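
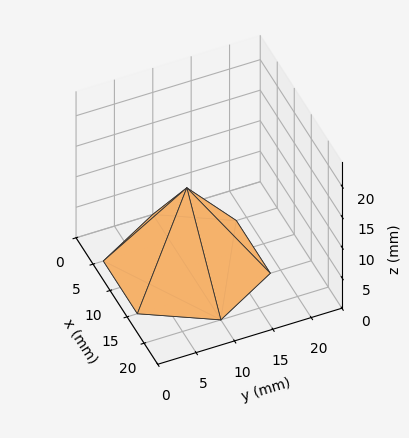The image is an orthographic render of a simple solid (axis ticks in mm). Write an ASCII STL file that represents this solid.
Reading the render: the shape is a regular 6-sided pyramid, base circumscribed radius ≈ 10 mm, apex at z ≈ 13 mm (dimensions read to the nearest mm from the axis ticks). For the STL, each face is triangulated and given an outward normal.

solid part
  facet normal 0.0000 0.0000 -1.0000
    outer loop
      vertex 5.00 18.66 0.00
      vertex 15.00 18.66 0.00
      vertex 20.00 10.00 0.00
    endloop
  endfacet
  facet normal 0.0000 0.0000 -1.0000
    outer loop
      vertex 0.00 10.00 0.00
      vertex 5.00 18.66 0.00
      vertex 20.00 10.00 0.00
    endloop
  endfacet
  facet normal 0.0000 0.0000 -1.0000
    outer loop
      vertex 5.00 1.34 0.00
      vertex 0.00 10.00 0.00
      vertex 20.00 10.00 0.00
    endloop
  endfacet
  facet normal 0.0000 0.0000 -1.0000
    outer loop
      vertex 15.00 1.34 0.00
      vertex 5.00 1.34 0.00
      vertex 20.00 10.00 0.00
    endloop
  endfacet
  facet normal 0.7207 0.4161 0.5544
    outer loop
      vertex 20.00 10.00 0.00
      vertex 15.00 18.66 0.00
      vertex 10.00 10.00 13.00
    endloop
  endfacet
  facet normal 0.0000 0.8322 0.5544
    outer loop
      vertex 15.00 18.66 0.00
      vertex 5.00 18.66 0.00
      vertex 10.00 10.00 13.00
    endloop
  endfacet
  facet normal -0.7207 0.4161 0.5544
    outer loop
      vertex 5.00 18.66 0.00
      vertex 0.00 10.00 0.00
      vertex 10.00 10.00 13.00
    endloop
  endfacet
  facet normal -0.7207 -0.4161 0.5544
    outer loop
      vertex 0.00 10.00 0.00
      vertex 5.00 1.34 0.00
      vertex 10.00 10.00 13.00
    endloop
  endfacet
  facet normal 0.0000 -0.8322 0.5544
    outer loop
      vertex 5.00 1.34 0.00
      vertex 15.00 1.34 0.00
      vertex 10.00 10.00 13.00
    endloop
  endfacet
  facet normal 0.7207 -0.4161 0.5544
    outer loop
      vertex 15.00 1.34 0.00
      vertex 20.00 10.00 0.00
      vertex 10.00 10.00 13.00
    endloop
  endfacet
endsolid part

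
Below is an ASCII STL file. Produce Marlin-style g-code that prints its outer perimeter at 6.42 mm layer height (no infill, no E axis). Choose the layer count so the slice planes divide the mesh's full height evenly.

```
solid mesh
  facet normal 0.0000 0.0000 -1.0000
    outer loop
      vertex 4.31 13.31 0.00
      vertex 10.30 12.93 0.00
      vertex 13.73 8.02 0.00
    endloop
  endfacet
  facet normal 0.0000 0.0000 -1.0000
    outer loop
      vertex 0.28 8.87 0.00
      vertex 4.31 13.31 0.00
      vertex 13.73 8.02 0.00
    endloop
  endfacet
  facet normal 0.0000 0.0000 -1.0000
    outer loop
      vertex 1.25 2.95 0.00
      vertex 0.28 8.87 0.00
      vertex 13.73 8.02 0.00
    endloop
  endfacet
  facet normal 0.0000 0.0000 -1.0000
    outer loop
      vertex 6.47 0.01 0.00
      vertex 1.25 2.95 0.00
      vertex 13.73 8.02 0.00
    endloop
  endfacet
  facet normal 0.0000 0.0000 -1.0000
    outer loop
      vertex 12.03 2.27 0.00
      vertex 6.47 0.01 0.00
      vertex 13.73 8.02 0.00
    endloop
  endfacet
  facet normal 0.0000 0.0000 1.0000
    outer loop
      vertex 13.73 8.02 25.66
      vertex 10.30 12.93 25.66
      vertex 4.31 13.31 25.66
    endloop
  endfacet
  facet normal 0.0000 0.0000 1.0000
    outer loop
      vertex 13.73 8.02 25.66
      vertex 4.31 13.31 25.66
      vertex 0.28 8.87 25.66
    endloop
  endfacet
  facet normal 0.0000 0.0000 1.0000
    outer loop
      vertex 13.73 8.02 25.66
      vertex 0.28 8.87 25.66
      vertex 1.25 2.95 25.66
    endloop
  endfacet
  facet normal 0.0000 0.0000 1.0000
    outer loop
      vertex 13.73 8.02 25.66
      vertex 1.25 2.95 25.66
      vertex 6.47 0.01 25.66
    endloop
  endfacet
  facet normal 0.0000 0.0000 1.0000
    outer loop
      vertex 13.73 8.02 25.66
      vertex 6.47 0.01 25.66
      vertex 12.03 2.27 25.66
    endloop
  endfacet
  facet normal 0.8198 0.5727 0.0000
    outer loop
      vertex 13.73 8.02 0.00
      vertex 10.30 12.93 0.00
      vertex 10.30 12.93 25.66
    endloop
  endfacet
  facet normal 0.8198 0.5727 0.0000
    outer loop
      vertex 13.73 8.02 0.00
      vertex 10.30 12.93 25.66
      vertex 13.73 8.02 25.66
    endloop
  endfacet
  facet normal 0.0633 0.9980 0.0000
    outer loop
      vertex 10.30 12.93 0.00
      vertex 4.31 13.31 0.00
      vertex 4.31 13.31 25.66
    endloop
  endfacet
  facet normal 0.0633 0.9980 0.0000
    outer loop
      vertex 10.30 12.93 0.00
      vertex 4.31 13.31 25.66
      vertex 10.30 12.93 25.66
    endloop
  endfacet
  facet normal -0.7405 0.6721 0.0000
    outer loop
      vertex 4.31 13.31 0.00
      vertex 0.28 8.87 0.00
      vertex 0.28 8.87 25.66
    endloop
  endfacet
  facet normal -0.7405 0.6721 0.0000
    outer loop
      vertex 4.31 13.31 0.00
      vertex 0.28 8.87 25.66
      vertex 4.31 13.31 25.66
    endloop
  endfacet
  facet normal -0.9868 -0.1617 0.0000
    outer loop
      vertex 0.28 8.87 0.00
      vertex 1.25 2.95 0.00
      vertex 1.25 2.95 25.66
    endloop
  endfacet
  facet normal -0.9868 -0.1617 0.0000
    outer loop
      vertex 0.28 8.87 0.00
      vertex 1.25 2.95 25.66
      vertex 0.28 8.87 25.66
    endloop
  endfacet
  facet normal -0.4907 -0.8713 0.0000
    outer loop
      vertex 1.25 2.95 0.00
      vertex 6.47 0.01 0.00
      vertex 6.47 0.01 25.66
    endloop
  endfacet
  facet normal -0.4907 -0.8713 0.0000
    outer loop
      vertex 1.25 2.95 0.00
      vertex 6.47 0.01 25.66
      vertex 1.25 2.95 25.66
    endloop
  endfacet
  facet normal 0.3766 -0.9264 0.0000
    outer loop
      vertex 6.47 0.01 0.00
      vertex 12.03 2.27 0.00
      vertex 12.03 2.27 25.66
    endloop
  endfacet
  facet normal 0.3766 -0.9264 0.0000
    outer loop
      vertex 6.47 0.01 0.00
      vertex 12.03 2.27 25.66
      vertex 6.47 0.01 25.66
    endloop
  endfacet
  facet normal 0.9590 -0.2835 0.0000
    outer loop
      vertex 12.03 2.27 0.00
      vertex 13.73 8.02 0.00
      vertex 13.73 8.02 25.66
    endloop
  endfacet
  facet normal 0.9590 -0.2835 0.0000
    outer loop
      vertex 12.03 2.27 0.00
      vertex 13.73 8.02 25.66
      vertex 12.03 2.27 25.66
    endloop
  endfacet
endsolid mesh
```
; perimeter-only toolpath
G21 ; units = mm
G90 ; absolute positioning
G28 ; home
; layer 1
G0 Z6.42
G0 X13.73 Y8.02
G1 X10.30 Y12.93
G1 X4.31 Y13.31
G1 X0.28 Y8.87
G1 X1.25 Y2.95
G1 X6.47 Y0.01
G1 X12.03 Y2.27
G1 X13.73 Y8.02
; layer 2
G0 Z12.83
G0 X13.73 Y8.02
G1 X10.30 Y12.93
G1 X4.31 Y13.31
G1 X0.28 Y8.87
G1 X1.25 Y2.95
G1 X6.47 Y0.01
G1 X12.03 Y2.27
G1 X13.73 Y8.02
; layer 3
G0 Z19.25
G0 X13.73 Y8.02
G1 X10.30 Y12.93
G1 X4.31 Y13.31
G1 X0.28 Y8.87
G1 X1.25 Y2.95
G1 X6.47 Y0.01
G1 X12.03 Y2.27
G1 X13.73 Y8.02
; layer 4
G0 Z25.66
G0 X13.73 Y8.02
G1 X10.30 Y12.93
G1 X4.31 Y13.31
G1 X0.28 Y8.87
G1 X1.25 Y2.95
G1 X6.47 Y0.01
G1 X12.03 Y2.27
G1 X13.73 Y8.02
M2 ; end

The solid is a regular 7-sided prism (a cylinder approximated with 7 flat sides), circumscribed radius ≈ 6.91 mm, height ≈ 25.7 mm. Slicing at Δz = 6.42 mm — 4 equal slices spanning the solid's height, so layer i sits at z = i·h/4 — gives 4 non-empty perimeters. Each is a 7-segment closed polygon; G0 lifts to the layer z and rapids to the start vertex, then G1 traces the edges.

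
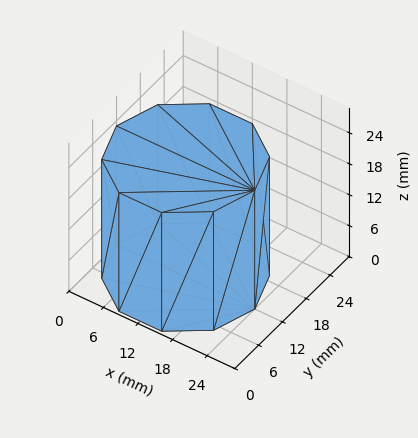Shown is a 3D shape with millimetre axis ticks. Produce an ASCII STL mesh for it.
Reading the render: the shape is a regular 10-sided prism (a cylinder approximated with 10 flat sides), circumscribed radius ≈ 12 mm, height ≈ 23 mm (dimensions read to the nearest mm from the axis ticks). For the STL, each face is triangulated and given an outward normal.

solid part
  facet normal 0.0000 0.0000 -1.0000
    outer loop
      vertex 15.71 23.41 0.00
      vertex 21.71 19.05 0.00
      vertex 24.00 12.00 0.00
    endloop
  endfacet
  facet normal 0.0000 0.0000 -1.0000
    outer loop
      vertex 8.29 23.41 0.00
      vertex 15.71 23.41 0.00
      vertex 24.00 12.00 0.00
    endloop
  endfacet
  facet normal 0.0000 0.0000 -1.0000
    outer loop
      vertex 2.29 19.05 0.00
      vertex 8.29 23.41 0.00
      vertex 24.00 12.00 0.00
    endloop
  endfacet
  facet normal 0.0000 0.0000 -1.0000
    outer loop
      vertex 0.00 12.00 0.00
      vertex 2.29 19.05 0.00
      vertex 24.00 12.00 0.00
    endloop
  endfacet
  facet normal 0.0000 0.0000 -1.0000
    outer loop
      vertex 2.29 4.95 0.00
      vertex 0.00 12.00 0.00
      vertex 24.00 12.00 0.00
    endloop
  endfacet
  facet normal 0.0000 0.0000 -1.0000
    outer loop
      vertex 8.29 0.59 0.00
      vertex 2.29 4.95 0.00
      vertex 24.00 12.00 0.00
    endloop
  endfacet
  facet normal 0.0000 0.0000 -1.0000
    outer loop
      vertex 15.71 0.59 0.00
      vertex 8.29 0.59 0.00
      vertex 24.00 12.00 0.00
    endloop
  endfacet
  facet normal 0.0000 0.0000 -1.0000
    outer loop
      vertex 21.71 4.95 0.00
      vertex 15.71 0.59 0.00
      vertex 24.00 12.00 0.00
    endloop
  endfacet
  facet normal 0.0000 0.0000 1.0000
    outer loop
      vertex 24.00 12.00 23.00
      vertex 21.71 19.05 23.00
      vertex 15.71 23.41 23.00
    endloop
  endfacet
  facet normal 0.0000 0.0000 1.0000
    outer loop
      vertex 24.00 12.00 23.00
      vertex 15.71 23.41 23.00
      vertex 8.29 23.41 23.00
    endloop
  endfacet
  facet normal 0.0000 0.0000 1.0000
    outer loop
      vertex 24.00 12.00 23.00
      vertex 8.29 23.41 23.00
      vertex 2.29 19.05 23.00
    endloop
  endfacet
  facet normal 0.0000 0.0000 1.0000
    outer loop
      vertex 24.00 12.00 23.00
      vertex 2.29 19.05 23.00
      vertex 0.00 12.00 23.00
    endloop
  endfacet
  facet normal 0.0000 0.0000 1.0000
    outer loop
      vertex 24.00 12.00 23.00
      vertex 0.00 12.00 23.00
      vertex 2.29 4.95 23.00
    endloop
  endfacet
  facet normal 0.0000 0.0000 1.0000
    outer loop
      vertex 24.00 12.00 23.00
      vertex 2.29 4.95 23.00
      vertex 8.29 0.59 23.00
    endloop
  endfacet
  facet normal 0.0000 0.0000 1.0000
    outer loop
      vertex 24.00 12.00 23.00
      vertex 8.29 0.59 23.00
      vertex 15.71 0.59 23.00
    endloop
  endfacet
  facet normal 0.0000 0.0000 1.0000
    outer loop
      vertex 24.00 12.00 23.00
      vertex 15.71 0.59 23.00
      vertex 21.71 4.95 23.00
    endloop
  endfacet
  facet normal 0.9511 0.3089 0.0000
    outer loop
      vertex 24.00 12.00 0.00
      vertex 21.71 19.05 0.00
      vertex 21.71 19.05 23.00
    endloop
  endfacet
  facet normal 0.9511 0.3089 0.0000
    outer loop
      vertex 24.00 12.00 0.00
      vertex 21.71 19.05 23.00
      vertex 24.00 12.00 23.00
    endloop
  endfacet
  facet normal 0.5879 0.8090 0.0000
    outer loop
      vertex 21.71 19.05 0.00
      vertex 15.71 23.41 0.00
      vertex 15.71 23.41 23.00
    endloop
  endfacet
  facet normal 0.5879 0.8090 0.0000
    outer loop
      vertex 21.71 19.05 0.00
      vertex 15.71 23.41 23.00
      vertex 21.71 19.05 23.00
    endloop
  endfacet
  facet normal 0.0000 1.0000 0.0000
    outer loop
      vertex 15.71 23.41 0.00
      vertex 8.29 23.41 0.00
      vertex 8.29 23.41 23.00
    endloop
  endfacet
  facet normal 0.0000 1.0000 0.0000
    outer loop
      vertex 15.71 23.41 0.00
      vertex 8.29 23.41 23.00
      vertex 15.71 23.41 23.00
    endloop
  endfacet
  facet normal -0.5879 0.8090 0.0000
    outer loop
      vertex 8.29 23.41 0.00
      vertex 2.29 19.05 0.00
      vertex 2.29 19.05 23.00
    endloop
  endfacet
  facet normal -0.5879 0.8090 0.0000
    outer loop
      vertex 8.29 23.41 0.00
      vertex 2.29 19.05 23.00
      vertex 8.29 23.41 23.00
    endloop
  endfacet
  facet normal -0.9511 0.3089 0.0000
    outer loop
      vertex 2.29 19.05 0.00
      vertex 0.00 12.00 0.00
      vertex 0.00 12.00 23.00
    endloop
  endfacet
  facet normal -0.9511 0.3089 0.0000
    outer loop
      vertex 2.29 19.05 0.00
      vertex 0.00 12.00 23.00
      vertex 2.29 19.05 23.00
    endloop
  endfacet
  facet normal -0.9511 -0.3089 0.0000
    outer loop
      vertex 0.00 12.00 0.00
      vertex 2.29 4.95 0.00
      vertex 2.29 4.95 23.00
    endloop
  endfacet
  facet normal -0.9511 -0.3089 0.0000
    outer loop
      vertex 0.00 12.00 0.00
      vertex 2.29 4.95 23.00
      vertex 0.00 12.00 23.00
    endloop
  endfacet
  facet normal -0.5879 -0.8090 0.0000
    outer loop
      vertex 2.29 4.95 0.00
      vertex 8.29 0.59 0.00
      vertex 8.29 0.59 23.00
    endloop
  endfacet
  facet normal -0.5879 -0.8090 0.0000
    outer loop
      vertex 2.29 4.95 0.00
      vertex 8.29 0.59 23.00
      vertex 2.29 4.95 23.00
    endloop
  endfacet
  facet normal 0.0000 -1.0000 0.0000
    outer loop
      vertex 8.29 0.59 0.00
      vertex 15.71 0.59 0.00
      vertex 15.71 0.59 23.00
    endloop
  endfacet
  facet normal 0.0000 -1.0000 0.0000
    outer loop
      vertex 8.29 0.59 0.00
      vertex 15.71 0.59 23.00
      vertex 8.29 0.59 23.00
    endloop
  endfacet
  facet normal 0.5879 -0.8090 0.0000
    outer loop
      vertex 15.71 0.59 0.00
      vertex 21.71 4.95 0.00
      vertex 21.71 4.95 23.00
    endloop
  endfacet
  facet normal 0.5879 -0.8090 0.0000
    outer loop
      vertex 15.71 0.59 0.00
      vertex 21.71 4.95 23.00
      vertex 15.71 0.59 23.00
    endloop
  endfacet
  facet normal 0.9511 -0.3089 0.0000
    outer loop
      vertex 21.71 4.95 0.00
      vertex 24.00 12.00 0.00
      vertex 24.00 12.00 23.00
    endloop
  endfacet
  facet normal 0.9511 -0.3089 0.0000
    outer loop
      vertex 21.71 4.95 0.00
      vertex 24.00 12.00 23.00
      vertex 21.71 4.95 23.00
    endloop
  endfacet
endsolid part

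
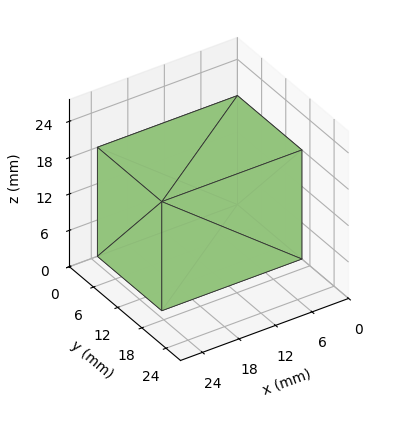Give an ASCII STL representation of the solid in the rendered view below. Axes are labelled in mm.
Reading the render: the shape is a rectangular box, roughly 23 × 16 mm footprint and 18 mm tall (dimensions read to the nearest mm from the axis ticks). For the STL, each face is triangulated and given an outward normal.

solid part
  facet normal 0.0000 0.0000 -1.0000
    outer loop
      vertex 23.000 16.000 0.000
      vertex 23.000 0.000 0.000
      vertex 0.000 0.000 0.000
    endloop
  endfacet
  facet normal 0.0000 0.0000 -1.0000
    outer loop
      vertex 0.000 16.000 0.000
      vertex 23.000 16.000 0.000
      vertex 0.000 0.000 0.000
    endloop
  endfacet
  facet normal 0.0000 0.0000 1.0000
    outer loop
      vertex 0.000 0.000 18.000
      vertex 23.000 0.000 18.000
      vertex 23.000 16.000 18.000
    endloop
  endfacet
  facet normal 0.0000 0.0000 1.0000
    outer loop
      vertex 0.000 0.000 18.000
      vertex 23.000 16.000 18.000
      vertex 0.000 16.000 18.000
    endloop
  endfacet
  facet normal 0.0000 -1.0000 0.0000
    outer loop
      vertex 0.000 0.000 0.000
      vertex 23.000 0.000 0.000
      vertex 23.000 0.000 18.000
    endloop
  endfacet
  facet normal 0.0000 -1.0000 0.0000
    outer loop
      vertex 0.000 0.000 0.000
      vertex 23.000 0.000 18.000
      vertex 0.000 0.000 18.000
    endloop
  endfacet
  facet normal 0.0000 1.0000 0.0000
    outer loop
      vertex 23.000 16.000 18.000
      vertex 23.000 16.000 0.000
      vertex 0.000 16.000 0.000
    endloop
  endfacet
  facet normal 0.0000 1.0000 0.0000
    outer loop
      vertex 0.000 16.000 18.000
      vertex 23.000 16.000 18.000
      vertex 0.000 16.000 0.000
    endloop
  endfacet
  facet normal -1.0000 0.0000 0.0000
    outer loop
      vertex 0.000 16.000 18.000
      vertex 0.000 16.000 0.000
      vertex 0.000 0.000 0.000
    endloop
  endfacet
  facet normal -1.0000 0.0000 0.0000
    outer loop
      vertex 0.000 0.000 18.000
      vertex 0.000 16.000 18.000
      vertex 0.000 0.000 0.000
    endloop
  endfacet
  facet normal 1.0000 0.0000 0.0000
    outer loop
      vertex 23.000 0.000 0.000
      vertex 23.000 16.000 0.000
      vertex 23.000 16.000 18.000
    endloop
  endfacet
  facet normal 1.0000 0.0000 0.0000
    outer loop
      vertex 23.000 0.000 0.000
      vertex 23.000 16.000 18.000
      vertex 23.000 0.000 18.000
    endloop
  endfacet
endsolid part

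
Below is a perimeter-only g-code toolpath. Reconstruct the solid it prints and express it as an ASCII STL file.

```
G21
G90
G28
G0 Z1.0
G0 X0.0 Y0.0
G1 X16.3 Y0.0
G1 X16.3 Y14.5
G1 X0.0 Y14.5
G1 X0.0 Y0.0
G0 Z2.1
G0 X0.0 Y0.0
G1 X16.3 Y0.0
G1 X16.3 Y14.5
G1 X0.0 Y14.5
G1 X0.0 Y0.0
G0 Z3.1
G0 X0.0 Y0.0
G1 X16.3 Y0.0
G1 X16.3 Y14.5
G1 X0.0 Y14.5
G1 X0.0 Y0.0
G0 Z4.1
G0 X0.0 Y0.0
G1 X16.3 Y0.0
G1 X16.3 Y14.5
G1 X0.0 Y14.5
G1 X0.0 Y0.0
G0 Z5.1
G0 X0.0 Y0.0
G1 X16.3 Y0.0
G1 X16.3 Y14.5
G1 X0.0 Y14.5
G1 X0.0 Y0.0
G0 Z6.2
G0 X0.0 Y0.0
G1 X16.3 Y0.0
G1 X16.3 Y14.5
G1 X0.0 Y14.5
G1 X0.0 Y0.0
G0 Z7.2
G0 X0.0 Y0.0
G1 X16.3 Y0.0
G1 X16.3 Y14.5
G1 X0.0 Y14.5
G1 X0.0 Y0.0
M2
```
solid part
  facet normal 0.0000 0.0000 -1.0000
    outer loop
      vertex 16.3 14.5 0.0
      vertex 16.3 0.0 0.0
      vertex 0.0 0.0 0.0
    endloop
  endfacet
  facet normal 0.0000 0.0000 -1.0000
    outer loop
      vertex 0.0 14.5 0.0
      vertex 16.3 14.5 0.0
      vertex 0.0 0.0 0.0
    endloop
  endfacet
  facet normal 0.0000 0.0000 1.0000
    outer loop
      vertex 0.0 0.0 7.2
      vertex 16.3 0.0 7.2
      vertex 16.3 14.5 7.2
    endloop
  endfacet
  facet normal 0.0000 0.0000 1.0000
    outer loop
      vertex 0.0 0.0 7.2
      vertex 16.3 14.5 7.2
      vertex 0.0 14.5 7.2
    endloop
  endfacet
  facet normal 0.0000 -1.0000 0.0000
    outer loop
      vertex 0.0 0.0 0.0
      vertex 16.3 0.0 0.0
      vertex 16.3 0.0 7.2
    endloop
  endfacet
  facet normal 0.0000 -1.0000 0.0000
    outer loop
      vertex 0.0 0.0 0.0
      vertex 16.3 0.0 7.2
      vertex 0.0 0.0 7.2
    endloop
  endfacet
  facet normal 0.0000 1.0000 0.0000
    outer loop
      vertex 16.3 14.5 7.2
      vertex 16.3 14.5 0.0
      vertex 0.0 14.5 0.0
    endloop
  endfacet
  facet normal 0.0000 1.0000 0.0000
    outer loop
      vertex 0.0 14.5 7.2
      vertex 16.3 14.5 7.2
      vertex 0.0 14.5 0.0
    endloop
  endfacet
  facet normal -1.0000 0.0000 0.0000
    outer loop
      vertex 0.0 14.5 7.2
      vertex 0.0 14.5 0.0
      vertex 0.0 0.0 0.0
    endloop
  endfacet
  facet normal -1.0000 0.0000 0.0000
    outer loop
      vertex 0.0 0.0 7.2
      vertex 0.0 14.5 7.2
      vertex 0.0 0.0 0.0
    endloop
  endfacet
  facet normal 1.0000 0.0000 0.0000
    outer loop
      vertex 16.3 0.0 0.0
      vertex 16.3 14.5 0.0
      vertex 16.3 14.5 7.2
    endloop
  endfacet
  facet normal 1.0000 0.0000 0.0000
    outer loop
      vertex 16.3 0.0 0.0
      vertex 16.3 14.5 7.2
      vertex 16.3 0.0 7.2
    endloop
  endfacet
endsolid part

The G0 Z moves step by Δz≈1.0 mm. Every layer's G1 loop is the same polygon, so the solid is a straight extrusion of it from z=0 to z≈7.2. Closing with flat bottom and top caps and triangulating gives 12 facets — a rectangular box, roughly 16.3 × 14.5 mm footprint and 7.2 mm tall.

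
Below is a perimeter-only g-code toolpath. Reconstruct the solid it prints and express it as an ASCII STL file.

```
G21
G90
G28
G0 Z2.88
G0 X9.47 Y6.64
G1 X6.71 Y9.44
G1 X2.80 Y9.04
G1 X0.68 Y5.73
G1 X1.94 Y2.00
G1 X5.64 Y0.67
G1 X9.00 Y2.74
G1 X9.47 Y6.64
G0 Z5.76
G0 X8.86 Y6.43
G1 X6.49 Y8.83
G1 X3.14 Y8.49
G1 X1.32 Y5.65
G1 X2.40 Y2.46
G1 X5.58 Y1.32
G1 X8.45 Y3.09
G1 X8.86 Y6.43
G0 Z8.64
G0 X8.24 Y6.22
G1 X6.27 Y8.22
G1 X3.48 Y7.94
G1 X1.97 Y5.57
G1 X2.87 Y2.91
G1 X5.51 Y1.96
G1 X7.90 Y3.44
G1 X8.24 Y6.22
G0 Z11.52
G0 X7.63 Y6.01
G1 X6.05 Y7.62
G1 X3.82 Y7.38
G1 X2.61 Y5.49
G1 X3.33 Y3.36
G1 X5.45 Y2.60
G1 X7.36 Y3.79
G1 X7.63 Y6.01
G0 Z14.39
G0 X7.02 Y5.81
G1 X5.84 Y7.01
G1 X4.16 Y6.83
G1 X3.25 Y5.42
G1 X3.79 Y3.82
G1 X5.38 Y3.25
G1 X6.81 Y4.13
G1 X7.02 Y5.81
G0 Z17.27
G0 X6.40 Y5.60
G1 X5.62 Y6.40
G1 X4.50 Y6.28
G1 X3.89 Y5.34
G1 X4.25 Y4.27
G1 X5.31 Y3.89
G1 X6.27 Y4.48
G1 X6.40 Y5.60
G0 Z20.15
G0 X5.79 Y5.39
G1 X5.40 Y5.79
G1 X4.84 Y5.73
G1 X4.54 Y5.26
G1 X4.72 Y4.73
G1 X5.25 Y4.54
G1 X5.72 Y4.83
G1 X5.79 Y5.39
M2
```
solid part
  facet normal 0.0000 0.0000 -1.0000
    outer loop
      vertex 2.46 9.59 0.00
      vertex 6.93 10.05 0.00
      vertex 10.08 6.85 0.00
    endloop
  endfacet
  facet normal 0.0000 0.0000 -1.0000
    outer loop
      vertex 0.04 5.81 0.00
      vertex 2.46 9.59 0.00
      vertex 10.08 6.85 0.00
    endloop
  endfacet
  facet normal 0.0000 0.0000 -1.0000
    outer loop
      vertex 1.48 1.55 0.00
      vertex 0.04 5.81 0.00
      vertex 10.08 6.85 0.00
    endloop
  endfacet
  facet normal 0.0000 0.0000 -1.0000
    outer loop
      vertex 5.71 0.03 0.00
      vertex 1.48 1.55 0.00
      vertex 10.08 6.85 0.00
    endloop
  endfacet
  facet normal 0.0000 0.0000 -1.0000
    outer loop
      vertex 9.54 2.39 0.00
      vertex 5.71 0.03 0.00
      vertex 10.08 6.85 0.00
    endloop
  endfacet
  facet normal 0.6985 0.6876 0.1985
    outer loop
      vertex 10.08 6.85 0.00
      vertex 6.93 10.05 0.00
      vertex 5.18 5.18 23.03
    endloop
  endfacet
  facet normal -0.1003 0.9749 0.1985
    outer loop
      vertex 6.93 10.05 0.00
      vertex 2.46 9.59 0.00
      vertex 5.18 5.18 23.03
    endloop
  endfacet
  facet normal -0.8254 0.5284 0.1987
    outer loop
      vertex 2.46 9.59 0.00
      vertex 0.04 5.81 0.00
      vertex 5.18 5.18 23.03
    endloop
  endfacet
  facet normal -0.9285 -0.3138 0.1986
    outer loop
      vertex 0.04 5.81 0.00
      vertex 1.48 1.55 0.00
      vertex 5.18 5.18 23.03
    endloop
  endfacet
  facet normal -0.3314 -0.9223 0.1986
    outer loop
      vertex 1.48 1.55 0.00
      vertex 5.71 0.03 0.00
      vertex 5.18 5.18 23.03
    endloop
  endfacet
  facet normal 0.5142 -0.8344 0.1984
    outer loop
      vertex 5.71 0.03 0.00
      vertex 9.54 2.39 0.00
      vertex 5.18 5.18 23.03
    endloop
  endfacet
  facet normal 0.9730 -0.1178 0.1985
    outer loop
      vertex 9.54 2.39 0.00
      vertex 10.08 6.85 0.00
      vertex 5.18 5.18 23.03
    endloop
  endfacet
endsolid part

The G0 Z moves step by Δz≈2.88 mm. The G1 loops shrink linearly with z, so the solid tapers from its base footprint up to z≈23. Closing with a flat bottom cap and the tapered top and triangulating gives 12 facets — a regular 7-sided pyramid, base circumscribed radius ≈ 5.18 mm, apex at z ≈ 23 mm.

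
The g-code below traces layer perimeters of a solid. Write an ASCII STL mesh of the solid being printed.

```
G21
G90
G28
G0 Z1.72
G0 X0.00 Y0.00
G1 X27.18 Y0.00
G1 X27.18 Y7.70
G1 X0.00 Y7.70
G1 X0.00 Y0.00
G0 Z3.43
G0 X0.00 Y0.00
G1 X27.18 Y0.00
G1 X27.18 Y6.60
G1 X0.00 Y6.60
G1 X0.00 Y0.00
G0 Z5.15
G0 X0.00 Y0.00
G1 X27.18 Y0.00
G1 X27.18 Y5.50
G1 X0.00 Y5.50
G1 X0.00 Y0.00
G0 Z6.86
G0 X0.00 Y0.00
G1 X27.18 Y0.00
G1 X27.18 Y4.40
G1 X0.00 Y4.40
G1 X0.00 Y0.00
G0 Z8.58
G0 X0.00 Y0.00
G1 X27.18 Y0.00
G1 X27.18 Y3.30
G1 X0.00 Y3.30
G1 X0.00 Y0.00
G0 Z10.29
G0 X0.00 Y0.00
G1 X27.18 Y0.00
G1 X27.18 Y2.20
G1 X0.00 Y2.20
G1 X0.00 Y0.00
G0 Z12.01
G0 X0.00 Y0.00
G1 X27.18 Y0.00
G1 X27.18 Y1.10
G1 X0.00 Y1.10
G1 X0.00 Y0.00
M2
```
solid part
  facet normal 0.0000 0.0000 -1.0000
    outer loop
      vertex 27.18 8.80 0.00
      vertex 27.18 0.00 0.00
      vertex 0.00 0.00 0.00
    endloop
  endfacet
  facet normal 0.0000 0.0000 -1.0000
    outer loop
      vertex 0.00 8.80 0.00
      vertex 27.18 8.80 0.00
      vertex 0.00 0.00 0.00
    endloop
  endfacet
  facet normal 0.0000 -1.0000 0.0000
    outer loop
      vertex 0.00 0.00 0.00
      vertex 27.18 0.00 0.00
      vertex 27.18 0.00 13.72
    endloop
  endfacet
  facet normal 0.0000 -1.0000 0.0000
    outer loop
      vertex 0.00 0.00 0.00
      vertex 27.18 0.00 13.72
      vertex 0.00 0.00 13.72
    endloop
  endfacet
  facet normal 0.0000 0.8417 0.5399
    outer loop
      vertex 0.00 0.00 13.72
      vertex 27.18 0.00 13.72
      vertex 27.18 8.80 0.00
    endloop
  endfacet
  facet normal 0.0000 0.8417 0.5399
    outer loop
      vertex 0.00 0.00 13.72
      vertex 27.18 8.80 0.00
      vertex 0.00 8.80 0.00
    endloop
  endfacet
  facet normal -1.0000 0.0000 0.0000
    outer loop
      vertex 0.00 0.00 13.72
      vertex 0.00 8.80 0.00
      vertex 0.00 0.00 0.00
    endloop
  endfacet
  facet normal 1.0000 0.0000 0.0000
    outer loop
      vertex 27.18 0.00 0.00
      vertex 27.18 8.80 0.00
      vertex 27.18 0.00 13.72
    endloop
  endfacet
endsolid part

The G0 Z moves step by Δz≈1.72 mm. The G1 loops shrink linearly with z, so the solid tapers from its base footprint up to z≈13.7. Closing with a flat bottom cap and the tapered top and triangulating gives 8 facets — a wedge (ramp): 27.2 × 8.8 mm base, rising to 13.7 mm along the y=0 edge and sloping linearly to z=0 at y=8.8.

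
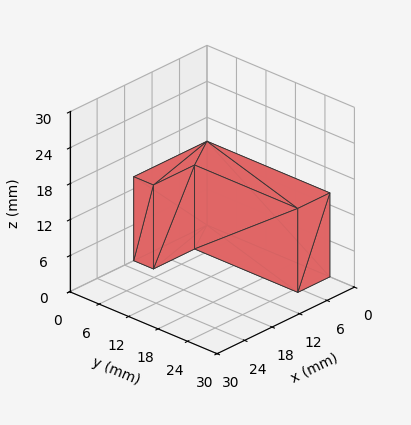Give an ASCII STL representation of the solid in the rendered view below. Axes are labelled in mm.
Reading the render: the shape is an L-shaped prism: outer 16 × 25 mm, arm thicknesses ≈ 4 mm (horizontal) and 7 mm (vertical), extruded 14 mm in z (dimensions read to the nearest mm from the axis ticks). For the STL, each face is triangulated and given an outward normal.

solid part
  facet normal 0.0000 0.0000 -1.0000
    outer loop
      vertex 16.00 4.00 0.00
      vertex 16.00 0.00 0.00
      vertex 0.00 0.00 0.00
    endloop
  endfacet
  facet normal 0.0000 0.0000 -1.0000
    outer loop
      vertex 7.00 4.00 0.00
      vertex 16.00 4.00 0.00
      vertex 0.00 0.00 0.00
    endloop
  endfacet
  facet normal 0.0000 0.0000 -1.0000
    outer loop
      vertex 7.00 25.00 0.00
      vertex 7.00 4.00 0.00
      vertex 0.00 0.00 0.00
    endloop
  endfacet
  facet normal 0.0000 0.0000 -1.0000
    outer loop
      vertex 0.00 25.00 0.00
      vertex 7.00 25.00 0.00
      vertex 0.00 0.00 0.00
    endloop
  endfacet
  facet normal 0.0000 0.0000 1.0000
    outer loop
      vertex 0.00 0.00 14.00
      vertex 16.00 0.00 14.00
      vertex 16.00 4.00 14.00
    endloop
  endfacet
  facet normal 0.0000 0.0000 1.0000
    outer loop
      vertex 0.00 0.00 14.00
      vertex 16.00 4.00 14.00
      vertex 7.00 4.00 14.00
    endloop
  endfacet
  facet normal 0.0000 0.0000 1.0000
    outer loop
      vertex 0.00 0.00 14.00
      vertex 7.00 4.00 14.00
      vertex 7.00 25.00 14.00
    endloop
  endfacet
  facet normal 0.0000 0.0000 1.0000
    outer loop
      vertex 0.00 0.00 14.00
      vertex 7.00 25.00 14.00
      vertex 0.00 25.00 14.00
    endloop
  endfacet
  facet normal 0.0000 -1.0000 0.0000
    outer loop
      vertex 0.00 0.00 0.00
      vertex 16.00 0.00 0.00
      vertex 16.00 0.00 14.00
    endloop
  endfacet
  facet normal 0.0000 -1.0000 0.0000
    outer loop
      vertex 0.00 0.00 0.00
      vertex 16.00 0.00 14.00
      vertex 0.00 0.00 14.00
    endloop
  endfacet
  facet normal 1.0000 0.0000 0.0000
    outer loop
      vertex 16.00 0.00 0.00
      vertex 16.00 4.00 0.00
      vertex 16.00 4.00 14.00
    endloop
  endfacet
  facet normal 1.0000 0.0000 0.0000
    outer loop
      vertex 16.00 0.00 0.00
      vertex 16.00 4.00 14.00
      vertex 16.00 0.00 14.00
    endloop
  endfacet
  facet normal 0.0000 1.0000 0.0000
    outer loop
      vertex 16.00 4.00 0.00
      vertex 7.00 4.00 0.00
      vertex 7.00 4.00 14.00
    endloop
  endfacet
  facet normal 0.0000 1.0000 0.0000
    outer loop
      vertex 16.00 4.00 0.00
      vertex 7.00 4.00 14.00
      vertex 16.00 4.00 14.00
    endloop
  endfacet
  facet normal 1.0000 0.0000 0.0000
    outer loop
      vertex 7.00 4.00 0.00
      vertex 7.00 25.00 0.00
      vertex 7.00 25.00 14.00
    endloop
  endfacet
  facet normal 1.0000 0.0000 0.0000
    outer loop
      vertex 7.00 4.00 0.00
      vertex 7.00 25.00 14.00
      vertex 7.00 4.00 14.00
    endloop
  endfacet
  facet normal 0.0000 1.0000 0.0000
    outer loop
      vertex 7.00 25.00 0.00
      vertex 0.00 25.00 0.00
      vertex 0.00 25.00 14.00
    endloop
  endfacet
  facet normal 0.0000 1.0000 0.0000
    outer loop
      vertex 7.00 25.00 0.00
      vertex 0.00 25.00 14.00
      vertex 7.00 25.00 14.00
    endloop
  endfacet
  facet normal -1.0000 0.0000 0.0000
    outer loop
      vertex 0.00 25.00 0.00
      vertex 0.00 0.00 0.00
      vertex 0.00 0.00 14.00
    endloop
  endfacet
  facet normal -1.0000 0.0000 0.0000
    outer loop
      vertex 0.00 25.00 0.00
      vertex 0.00 0.00 14.00
      vertex 0.00 25.00 14.00
    endloop
  endfacet
endsolid part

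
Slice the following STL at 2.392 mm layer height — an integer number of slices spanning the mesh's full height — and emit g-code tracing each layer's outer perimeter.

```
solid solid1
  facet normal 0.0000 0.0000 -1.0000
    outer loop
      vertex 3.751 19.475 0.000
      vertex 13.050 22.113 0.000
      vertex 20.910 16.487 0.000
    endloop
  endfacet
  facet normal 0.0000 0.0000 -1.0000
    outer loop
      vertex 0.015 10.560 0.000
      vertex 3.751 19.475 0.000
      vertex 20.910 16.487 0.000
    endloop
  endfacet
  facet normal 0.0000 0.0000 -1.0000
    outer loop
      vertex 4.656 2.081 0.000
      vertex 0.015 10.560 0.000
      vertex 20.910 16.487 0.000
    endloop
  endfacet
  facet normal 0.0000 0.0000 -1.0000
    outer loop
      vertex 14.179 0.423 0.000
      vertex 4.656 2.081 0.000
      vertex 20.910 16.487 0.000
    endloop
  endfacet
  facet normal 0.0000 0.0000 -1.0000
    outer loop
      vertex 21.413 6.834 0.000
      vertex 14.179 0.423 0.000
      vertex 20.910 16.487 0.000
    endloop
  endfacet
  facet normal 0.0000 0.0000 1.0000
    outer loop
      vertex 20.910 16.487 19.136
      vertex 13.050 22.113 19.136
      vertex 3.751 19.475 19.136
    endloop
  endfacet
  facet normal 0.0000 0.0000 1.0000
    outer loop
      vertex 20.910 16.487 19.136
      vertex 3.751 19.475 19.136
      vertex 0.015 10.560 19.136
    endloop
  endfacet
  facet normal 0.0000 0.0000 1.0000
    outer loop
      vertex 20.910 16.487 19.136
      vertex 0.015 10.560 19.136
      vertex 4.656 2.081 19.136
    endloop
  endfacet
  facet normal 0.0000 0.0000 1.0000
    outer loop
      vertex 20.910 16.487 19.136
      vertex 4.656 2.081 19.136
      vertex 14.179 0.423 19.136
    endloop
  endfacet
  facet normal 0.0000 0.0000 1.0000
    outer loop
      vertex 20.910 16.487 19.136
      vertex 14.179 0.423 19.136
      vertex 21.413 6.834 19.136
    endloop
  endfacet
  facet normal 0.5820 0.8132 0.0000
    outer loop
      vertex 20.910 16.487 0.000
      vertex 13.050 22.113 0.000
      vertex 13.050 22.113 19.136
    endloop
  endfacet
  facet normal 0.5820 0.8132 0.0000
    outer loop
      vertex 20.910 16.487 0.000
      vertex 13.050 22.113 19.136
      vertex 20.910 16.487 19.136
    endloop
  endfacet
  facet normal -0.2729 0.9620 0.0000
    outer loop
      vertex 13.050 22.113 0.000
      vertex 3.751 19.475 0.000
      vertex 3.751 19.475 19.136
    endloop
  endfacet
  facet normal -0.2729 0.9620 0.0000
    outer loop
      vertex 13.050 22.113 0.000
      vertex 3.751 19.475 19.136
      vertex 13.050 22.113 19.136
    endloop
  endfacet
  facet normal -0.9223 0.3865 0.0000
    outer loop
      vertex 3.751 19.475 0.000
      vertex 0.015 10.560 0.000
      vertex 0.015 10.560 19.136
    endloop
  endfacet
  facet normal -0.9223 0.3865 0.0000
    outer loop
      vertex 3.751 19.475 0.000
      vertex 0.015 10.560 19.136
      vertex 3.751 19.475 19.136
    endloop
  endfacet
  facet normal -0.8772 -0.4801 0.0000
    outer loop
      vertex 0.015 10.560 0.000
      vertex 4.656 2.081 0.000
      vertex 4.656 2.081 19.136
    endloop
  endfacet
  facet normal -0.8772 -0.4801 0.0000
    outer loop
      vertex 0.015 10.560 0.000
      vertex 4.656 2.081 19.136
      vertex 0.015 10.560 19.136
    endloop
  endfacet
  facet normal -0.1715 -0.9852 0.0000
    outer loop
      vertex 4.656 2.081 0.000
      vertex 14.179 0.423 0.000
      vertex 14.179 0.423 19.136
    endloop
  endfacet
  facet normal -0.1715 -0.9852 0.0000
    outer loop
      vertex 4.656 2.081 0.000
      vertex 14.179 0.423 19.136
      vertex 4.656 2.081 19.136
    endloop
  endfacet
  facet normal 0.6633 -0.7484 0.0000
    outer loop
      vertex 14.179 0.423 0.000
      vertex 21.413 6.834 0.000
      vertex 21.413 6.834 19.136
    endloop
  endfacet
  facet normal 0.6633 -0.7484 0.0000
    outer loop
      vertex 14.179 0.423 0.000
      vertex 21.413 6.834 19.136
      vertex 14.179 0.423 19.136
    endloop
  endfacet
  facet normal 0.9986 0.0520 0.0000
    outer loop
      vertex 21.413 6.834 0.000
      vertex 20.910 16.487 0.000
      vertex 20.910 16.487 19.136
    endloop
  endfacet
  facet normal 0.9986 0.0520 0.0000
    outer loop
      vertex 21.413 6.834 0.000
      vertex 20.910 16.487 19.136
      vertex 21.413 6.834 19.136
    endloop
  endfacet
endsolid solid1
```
; perimeter-only toolpath
G21 ; units = mm
G90 ; absolute positioning
G28 ; home
; layer 1
G0 Z2.392
G0 X20.910 Y16.487
G1 X13.050 Y22.113
G1 X3.751 Y19.475
G1 X0.015 Y10.560
G1 X4.656 Y2.081
G1 X14.179 Y0.423
G1 X21.413 Y6.834
G1 X20.910 Y16.487
; layer 2
G0 Z4.784
G0 X20.910 Y16.487
G1 X13.050 Y22.113
G1 X3.751 Y19.475
G1 X0.015 Y10.560
G1 X4.656 Y2.081
G1 X14.179 Y0.423
G1 X21.413 Y6.834
G1 X20.910 Y16.487
; layer 3
G0 Z7.176
G0 X20.910 Y16.487
G1 X13.050 Y22.113
G1 X3.751 Y19.475
G1 X0.015 Y10.560
G1 X4.656 Y2.081
G1 X14.179 Y0.423
G1 X21.413 Y6.834
G1 X20.910 Y16.487
; layer 4
G0 Z9.568
G0 X20.910 Y16.487
G1 X13.050 Y22.113
G1 X3.751 Y19.475
G1 X0.015 Y10.560
G1 X4.656 Y2.081
G1 X14.179 Y0.423
G1 X21.413 Y6.834
G1 X20.910 Y16.487
; layer 5
G0 Z11.960
G0 X20.910 Y16.487
G1 X13.050 Y22.113
G1 X3.751 Y19.475
G1 X0.015 Y10.560
G1 X4.656 Y2.081
G1 X14.179 Y0.423
G1 X21.413 Y6.834
G1 X20.910 Y16.487
; layer 6
G0 Z14.352
G0 X20.910 Y16.487
G1 X13.050 Y22.113
G1 X3.751 Y19.475
G1 X0.015 Y10.560
G1 X4.656 Y2.081
G1 X14.179 Y0.423
G1 X21.413 Y6.834
G1 X20.910 Y16.487
; layer 7
G0 Z16.744
G0 X20.910 Y16.487
G1 X13.050 Y22.113
G1 X3.751 Y19.475
G1 X0.015 Y10.560
G1 X4.656 Y2.081
G1 X14.179 Y0.423
G1 X21.413 Y6.834
G1 X20.910 Y16.487
; layer 8
G0 Z19.136
G0 X20.910 Y16.487
G1 X13.050 Y22.113
G1 X3.751 Y19.475
G1 X0.015 Y10.560
G1 X4.656 Y2.081
G1 X14.179 Y0.423
G1 X21.413 Y6.834
G1 X20.910 Y16.487
M2 ; end

The solid is a regular 7-sided prism (a cylinder approximated with 7 flat sides), circumscribed radius ≈ 11.1 mm, height ≈ 19.1 mm. Slicing at Δz = 2.392 mm — 8 equal slices spanning the solid's height, so layer i sits at z = i·h/8 — gives 8 non-empty perimeters. Each is a 7-segment closed polygon; G0 lifts to the layer z and rapids to the start vertex, then G1 traces the edges.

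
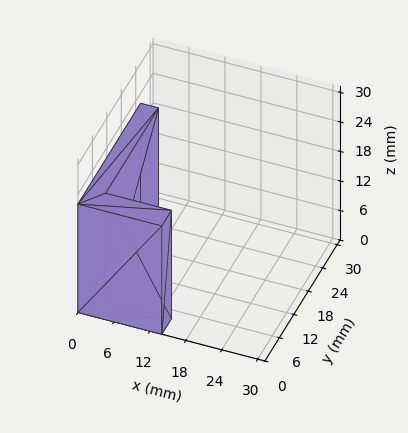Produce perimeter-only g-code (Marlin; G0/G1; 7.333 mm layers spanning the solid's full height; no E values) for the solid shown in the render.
Reading the render: the shape is an L-shaped prism: outer 14 × 26 mm, arm thicknesses ≈ 4 mm (horizontal) and 3 mm (vertical), extruded 22 mm in z (dimensions read to the nearest mm from the axis ticks). For the g-code, the solid's height is divided into equal slices at the stated Δz and each level perimeter traced with G1 moves after a G0 lift.

; perimeter-only toolpath
G21 ; units = mm
G90 ; absolute positioning
G28 ; home
; layer 1
G0 Z7.333
G0 X0.000 Y0.000
G1 X14.000 Y0.000
G1 X14.000 Y4.000
G1 X3.000 Y4.000
G1 X3.000 Y26.000
G1 X0.000 Y26.000
G1 X0.000 Y0.000
; layer 2
G0 Z14.667
G0 X0.000 Y0.000
G1 X14.000 Y0.000
G1 X14.000 Y4.000
G1 X3.000 Y4.000
G1 X3.000 Y26.000
G1 X0.000 Y26.000
G1 X0.000 Y0.000
; layer 3
G0 Z22.000
G0 X0.000 Y0.000
G1 X14.000 Y0.000
G1 X14.000 Y4.000
G1 X3.000 Y4.000
G1 X3.000 Y26.000
G1 X0.000 Y26.000
G1 X0.000 Y0.000
M2 ; end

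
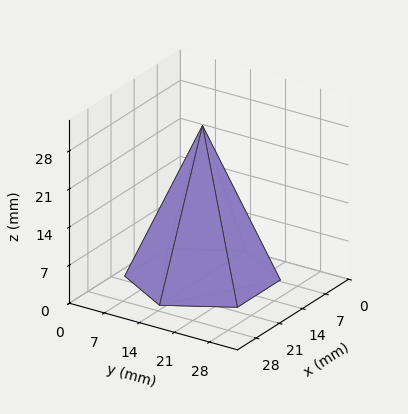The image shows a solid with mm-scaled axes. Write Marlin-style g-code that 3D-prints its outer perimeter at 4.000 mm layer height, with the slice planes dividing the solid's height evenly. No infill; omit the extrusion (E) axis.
Reading the render: the shape is a regular 6-sided pyramid, base circumscribed radius ≈ 13 mm, apex at z ≈ 28 mm (dimensions read to the nearest mm from the axis ticks). For the g-code, the solid's height is divided into equal slices at the stated Δz and each level perimeter traced with G1 moves after a G0 lift.

; perimeter-only toolpath
G21 ; units = mm
G90 ; absolute positioning
G28 ; home
; layer 1
G0 Z4.000
G0 X24.143 Y13.000
G1 X18.571 Y22.650
G1 X7.429 Y22.650
G1 X1.857 Y13.000
G1 X7.429 Y3.350
G1 X18.571 Y3.350
G1 X24.143 Y13.000
; layer 2
G0 Z8.000
G0 X22.286 Y13.000
G1 X17.643 Y21.041
G1 X8.357 Y21.041
G1 X3.714 Y13.000
G1 X8.357 Y4.959
G1 X17.643 Y4.959
G1 X22.286 Y13.000
; layer 3
G0 Z12.000
G0 X20.429 Y13.000
G1 X16.714 Y19.433
G1 X9.286 Y19.433
G1 X5.571 Y13.000
G1 X9.286 Y6.567
G1 X16.714 Y6.567
G1 X20.429 Y13.000
; layer 4
G0 Z16.000
G0 X18.571 Y13.000
G1 X15.786 Y17.825
G1 X10.214 Y17.825
G1 X7.429 Y13.000
G1 X10.214 Y8.175
G1 X15.786 Y8.175
G1 X18.571 Y13.000
; layer 5
G0 Z20.000
G0 X16.714 Y13.000
G1 X14.857 Y16.217
G1 X11.143 Y16.217
G1 X9.286 Y13.000
G1 X11.143 Y9.783
G1 X14.857 Y9.783
G1 X16.714 Y13.000
; layer 6
G0 Z24.000
G0 X14.857 Y13.000
G1 X13.929 Y14.608
G1 X12.071 Y14.608
G1 X11.143 Y13.000
G1 X12.071 Y11.392
G1 X13.929 Y11.392
G1 X14.857 Y13.000
M2 ; end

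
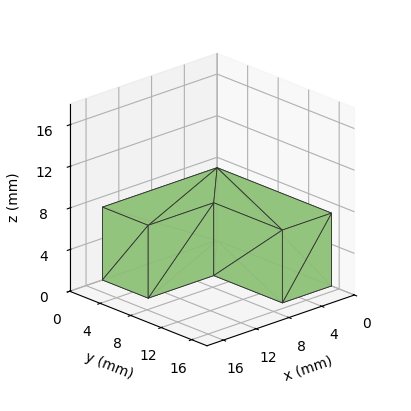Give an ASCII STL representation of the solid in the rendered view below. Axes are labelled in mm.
Reading the render: the shape is an L-shaped prism: outer 14 × 15 mm, arm thicknesses ≈ 6 mm (horizontal) and 6 mm (vertical), extruded 7 mm in z (dimensions read to the nearest mm from the axis ticks). For the STL, each face is triangulated and given an outward normal.

solid part
  facet normal 0.0000 0.0000 -1.0000
    outer loop
      vertex 14.00 6.00 0.00
      vertex 14.00 0.00 0.00
      vertex 0.00 0.00 0.00
    endloop
  endfacet
  facet normal 0.0000 0.0000 -1.0000
    outer loop
      vertex 6.00 6.00 0.00
      vertex 14.00 6.00 0.00
      vertex 0.00 0.00 0.00
    endloop
  endfacet
  facet normal 0.0000 0.0000 -1.0000
    outer loop
      vertex 6.00 15.00 0.00
      vertex 6.00 6.00 0.00
      vertex 0.00 0.00 0.00
    endloop
  endfacet
  facet normal 0.0000 0.0000 -1.0000
    outer loop
      vertex 0.00 15.00 0.00
      vertex 6.00 15.00 0.00
      vertex 0.00 0.00 0.00
    endloop
  endfacet
  facet normal 0.0000 0.0000 1.0000
    outer loop
      vertex 0.00 0.00 7.00
      vertex 14.00 0.00 7.00
      vertex 14.00 6.00 7.00
    endloop
  endfacet
  facet normal 0.0000 0.0000 1.0000
    outer loop
      vertex 0.00 0.00 7.00
      vertex 14.00 6.00 7.00
      vertex 6.00 6.00 7.00
    endloop
  endfacet
  facet normal 0.0000 0.0000 1.0000
    outer loop
      vertex 0.00 0.00 7.00
      vertex 6.00 6.00 7.00
      vertex 6.00 15.00 7.00
    endloop
  endfacet
  facet normal 0.0000 0.0000 1.0000
    outer loop
      vertex 0.00 0.00 7.00
      vertex 6.00 15.00 7.00
      vertex 0.00 15.00 7.00
    endloop
  endfacet
  facet normal 0.0000 -1.0000 0.0000
    outer loop
      vertex 0.00 0.00 0.00
      vertex 14.00 0.00 0.00
      vertex 14.00 0.00 7.00
    endloop
  endfacet
  facet normal 0.0000 -1.0000 0.0000
    outer loop
      vertex 0.00 0.00 0.00
      vertex 14.00 0.00 7.00
      vertex 0.00 0.00 7.00
    endloop
  endfacet
  facet normal 1.0000 0.0000 0.0000
    outer loop
      vertex 14.00 0.00 0.00
      vertex 14.00 6.00 0.00
      vertex 14.00 6.00 7.00
    endloop
  endfacet
  facet normal 1.0000 0.0000 0.0000
    outer loop
      vertex 14.00 0.00 0.00
      vertex 14.00 6.00 7.00
      vertex 14.00 0.00 7.00
    endloop
  endfacet
  facet normal 0.0000 1.0000 0.0000
    outer loop
      vertex 14.00 6.00 0.00
      vertex 6.00 6.00 0.00
      vertex 6.00 6.00 7.00
    endloop
  endfacet
  facet normal 0.0000 1.0000 0.0000
    outer loop
      vertex 14.00 6.00 0.00
      vertex 6.00 6.00 7.00
      vertex 14.00 6.00 7.00
    endloop
  endfacet
  facet normal 1.0000 0.0000 0.0000
    outer loop
      vertex 6.00 6.00 0.00
      vertex 6.00 15.00 0.00
      vertex 6.00 15.00 7.00
    endloop
  endfacet
  facet normal 1.0000 0.0000 0.0000
    outer loop
      vertex 6.00 6.00 0.00
      vertex 6.00 15.00 7.00
      vertex 6.00 6.00 7.00
    endloop
  endfacet
  facet normal 0.0000 1.0000 0.0000
    outer loop
      vertex 6.00 15.00 0.00
      vertex 0.00 15.00 0.00
      vertex 0.00 15.00 7.00
    endloop
  endfacet
  facet normal 0.0000 1.0000 0.0000
    outer loop
      vertex 6.00 15.00 0.00
      vertex 0.00 15.00 7.00
      vertex 6.00 15.00 7.00
    endloop
  endfacet
  facet normal -1.0000 0.0000 0.0000
    outer loop
      vertex 0.00 15.00 0.00
      vertex 0.00 0.00 0.00
      vertex 0.00 0.00 7.00
    endloop
  endfacet
  facet normal -1.0000 0.0000 0.0000
    outer loop
      vertex 0.00 15.00 0.00
      vertex 0.00 0.00 7.00
      vertex 0.00 15.00 7.00
    endloop
  endfacet
endsolid part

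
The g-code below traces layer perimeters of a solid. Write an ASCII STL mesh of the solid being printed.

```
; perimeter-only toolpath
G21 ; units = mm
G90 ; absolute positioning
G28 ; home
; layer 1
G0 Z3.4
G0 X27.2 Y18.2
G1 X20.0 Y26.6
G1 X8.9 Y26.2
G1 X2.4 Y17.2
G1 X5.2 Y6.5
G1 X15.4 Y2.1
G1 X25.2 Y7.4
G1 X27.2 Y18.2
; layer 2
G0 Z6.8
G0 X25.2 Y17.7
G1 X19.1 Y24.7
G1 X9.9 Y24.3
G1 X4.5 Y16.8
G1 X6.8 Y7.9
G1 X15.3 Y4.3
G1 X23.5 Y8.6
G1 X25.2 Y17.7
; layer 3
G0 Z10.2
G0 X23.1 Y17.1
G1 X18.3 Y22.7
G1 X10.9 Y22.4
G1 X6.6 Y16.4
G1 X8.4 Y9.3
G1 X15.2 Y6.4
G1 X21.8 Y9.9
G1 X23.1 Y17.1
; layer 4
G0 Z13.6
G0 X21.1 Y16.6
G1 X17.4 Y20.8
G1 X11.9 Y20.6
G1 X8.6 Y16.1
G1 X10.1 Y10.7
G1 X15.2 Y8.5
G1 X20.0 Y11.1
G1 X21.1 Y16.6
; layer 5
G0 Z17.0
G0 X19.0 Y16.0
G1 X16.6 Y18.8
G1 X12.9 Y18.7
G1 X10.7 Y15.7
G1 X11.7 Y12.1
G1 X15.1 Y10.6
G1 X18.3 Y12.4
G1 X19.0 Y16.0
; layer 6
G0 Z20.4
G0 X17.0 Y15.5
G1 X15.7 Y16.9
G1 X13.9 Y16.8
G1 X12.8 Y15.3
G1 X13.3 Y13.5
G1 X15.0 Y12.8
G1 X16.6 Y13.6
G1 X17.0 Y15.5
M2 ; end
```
solid part
  facet normal 0.0000 0.0000 -1.0000
    outer loop
      vertex 7.9 28.1 0.0
      vertex 20.8 28.6 0.0
      vertex 29.3 18.8 0.0
    endloop
  endfacet
  facet normal 0.0000 0.0000 -1.0000
    outer loop
      vertex 0.3 17.6 0.0
      vertex 7.9 28.1 0.0
      vertex 29.3 18.8 0.0
    endloop
  endfacet
  facet normal 0.0000 0.0000 -1.0000
    outer loop
      vertex 3.6 5.1 0.0
      vertex 0.3 17.6 0.0
      vertex 29.3 18.8 0.0
    endloop
  endfacet
  facet normal 0.0000 0.0000 -1.0000
    outer loop
      vertex 15.5 0.0 0.0
      vertex 3.6 5.1 0.0
      vertex 29.3 18.8 0.0
    endloop
  endfacet
  facet normal 0.0000 0.0000 -1.0000
    outer loop
      vertex 26.9 6.1 0.0
      vertex 15.5 0.0 0.0
      vertex 29.3 18.8 0.0
    endloop
  endfacet
  facet normal 0.6579 0.5706 0.4915
    outer loop
      vertex 29.3 18.8 0.0
      vertex 20.8 28.6 0.0
      vertex 14.9 14.9 23.8
    endloop
  endfacet
  facet normal -0.0337 0.8698 0.4923
    outer loop
      vertex 20.8 28.6 0.0
      vertex 7.9 28.1 0.0
      vertex 14.9 14.9 23.8
    endloop
  endfacet
  facet normal -0.7057 0.5108 0.4909
    outer loop
      vertex 7.9 28.1 0.0
      vertex 0.3 17.6 0.0
      vertex 14.9 14.9 23.8
    endloop
  endfacet
  facet normal -0.8421 -0.2223 0.4914
    outer loop
      vertex 0.3 17.6 0.0
      vertex 3.6 5.1 0.0
      vertex 14.9 14.9 23.8
    endloop
  endfacet
  facet normal -0.3429 -0.8001 0.4922
    outer loop
      vertex 3.6 5.1 0.0
      vertex 15.5 0.0 0.0
      vertex 14.9 14.9 23.8
    endloop
  endfacet
  facet normal 0.4110 -0.7680 0.4912
    outer loop
      vertex 15.5 0.0 0.0
      vertex 26.9 6.1 0.0
      vertex 14.9 14.9 23.8
    endloop
  endfacet
  facet normal 0.8558 -0.1617 0.4913
    outer loop
      vertex 26.9 6.1 0.0
      vertex 29.3 18.8 0.0
      vertex 14.9 14.9 23.8
    endloop
  endfacet
endsolid part

The G0 Z moves step by Δz≈3.4 mm. The G1 loops shrink linearly with z, so the solid tapers from its base footprint up to z≈23.8. Closing with a flat bottom cap and the tapered top and triangulating gives 12 facets — a regular 7-sided pyramid, base circumscribed radius ≈ 14.9 mm, apex at z ≈ 23.8 mm.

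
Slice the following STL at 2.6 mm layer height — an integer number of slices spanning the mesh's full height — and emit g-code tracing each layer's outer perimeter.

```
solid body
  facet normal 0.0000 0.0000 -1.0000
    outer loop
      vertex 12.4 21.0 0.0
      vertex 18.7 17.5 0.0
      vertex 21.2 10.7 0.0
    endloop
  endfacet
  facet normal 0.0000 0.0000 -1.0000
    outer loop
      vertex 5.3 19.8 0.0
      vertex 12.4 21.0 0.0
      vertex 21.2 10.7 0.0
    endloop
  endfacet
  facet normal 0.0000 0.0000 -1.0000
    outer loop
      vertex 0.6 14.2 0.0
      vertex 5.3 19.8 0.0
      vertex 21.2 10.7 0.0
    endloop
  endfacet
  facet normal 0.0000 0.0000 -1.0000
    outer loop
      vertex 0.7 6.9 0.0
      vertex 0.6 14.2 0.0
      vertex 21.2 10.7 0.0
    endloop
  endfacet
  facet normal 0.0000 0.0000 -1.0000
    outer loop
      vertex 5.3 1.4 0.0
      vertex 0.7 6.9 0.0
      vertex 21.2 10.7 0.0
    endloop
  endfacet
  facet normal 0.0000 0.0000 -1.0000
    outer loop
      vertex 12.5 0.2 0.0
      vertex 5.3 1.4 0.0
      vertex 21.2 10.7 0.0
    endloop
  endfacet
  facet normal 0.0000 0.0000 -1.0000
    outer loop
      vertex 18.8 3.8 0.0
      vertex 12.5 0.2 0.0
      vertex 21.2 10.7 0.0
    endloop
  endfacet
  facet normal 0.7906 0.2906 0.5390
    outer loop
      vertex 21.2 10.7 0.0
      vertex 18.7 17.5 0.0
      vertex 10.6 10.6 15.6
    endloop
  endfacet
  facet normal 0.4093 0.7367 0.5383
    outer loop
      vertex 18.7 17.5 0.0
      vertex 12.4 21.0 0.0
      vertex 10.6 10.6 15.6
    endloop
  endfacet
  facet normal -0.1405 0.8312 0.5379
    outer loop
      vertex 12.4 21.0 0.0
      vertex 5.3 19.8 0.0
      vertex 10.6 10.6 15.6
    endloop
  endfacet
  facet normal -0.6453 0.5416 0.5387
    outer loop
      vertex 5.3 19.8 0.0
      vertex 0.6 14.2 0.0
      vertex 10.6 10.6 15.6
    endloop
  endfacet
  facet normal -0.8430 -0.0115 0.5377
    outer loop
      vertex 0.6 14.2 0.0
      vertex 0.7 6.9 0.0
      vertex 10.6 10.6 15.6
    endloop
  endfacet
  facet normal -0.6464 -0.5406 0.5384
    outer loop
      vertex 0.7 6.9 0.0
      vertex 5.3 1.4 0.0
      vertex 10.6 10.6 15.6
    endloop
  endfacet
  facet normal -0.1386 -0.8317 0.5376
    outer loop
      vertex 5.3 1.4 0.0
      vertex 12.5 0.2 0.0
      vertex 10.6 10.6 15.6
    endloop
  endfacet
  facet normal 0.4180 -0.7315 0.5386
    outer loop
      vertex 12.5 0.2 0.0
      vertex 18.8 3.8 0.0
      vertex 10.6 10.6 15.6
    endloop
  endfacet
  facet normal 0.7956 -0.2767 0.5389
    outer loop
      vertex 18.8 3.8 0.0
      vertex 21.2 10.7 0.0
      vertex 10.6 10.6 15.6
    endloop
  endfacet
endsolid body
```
; perimeter-only toolpath
G21 ; units = mm
G90 ; absolute positioning
G28 ; home
; layer 1
G0 Z2.6
G0 X19.4 Y10.7
G1 X17.4 Y16.4
G1 X12.1 Y19.3
G1 X6.2 Y18.3
G1 X2.3 Y13.6
G1 X2.4 Y7.5
G1 X6.2 Y2.9
G1 X12.2 Y1.9
G1 X17.4 Y4.9
G1 X19.4 Y10.7
; layer 2
G0 Z5.2
G0 X17.7 Y10.7
G1 X16.0 Y15.2
G1 X11.8 Y17.5
G1 X7.1 Y16.7
G1 X3.9 Y13.0
G1 X4.0 Y8.1
G1 X7.1 Y4.5
G1 X11.9 Y3.7
G1 X16.1 Y6.1
G1 X17.7 Y10.7
; layer 3
G0 Z7.8
G0 X15.9 Y10.6
G1 X14.6 Y14.0
G1 X11.5 Y15.8
G1 X8.0 Y15.2
G1 X5.6 Y12.4
G1 X5.7 Y8.8
G1 X8.0 Y6.0
G1 X11.5 Y5.4
G1 X14.7 Y7.2
G1 X15.9 Y10.6
; layer 4
G0 Z10.4
G0 X14.1 Y10.6
G1 X13.3 Y12.9
G1 X11.2 Y14.1
G1 X8.8 Y13.7
G1 X7.3 Y11.8
G1 X7.3 Y9.4
G1 X8.8 Y7.5
G1 X11.2 Y7.1
G1 X13.3 Y8.3
G1 X14.1 Y10.6
; layer 5
G0 Z13.0
G0 X12.4 Y10.6
G1 X11.9 Y11.8
G1 X10.9 Y12.3
G1 X9.7 Y12.1
G1 X8.9 Y11.2
G1 X9.0 Y10.0
G1 X9.7 Y9.1
G1 X10.9 Y8.9
G1 X12.0 Y9.5
G1 X12.4 Y10.6
M2 ; end

The solid is a regular 9-sided pyramid, base circumscribed radius ≈ 10.6 mm, apex at z ≈ 15.6 mm. Slicing at Δz = 2.6 mm — 6 equal slices spanning the solid's height, so layer i sits at z = i·h/6 — gives 5 non-empty perimeters. Each is a 9-segment closed polygon; G0 lifts to the layer z and rapids to the start vertex, then G1 traces the edges. The cross-section shrinks linearly with z (the slice at the apex is degenerate and omitted).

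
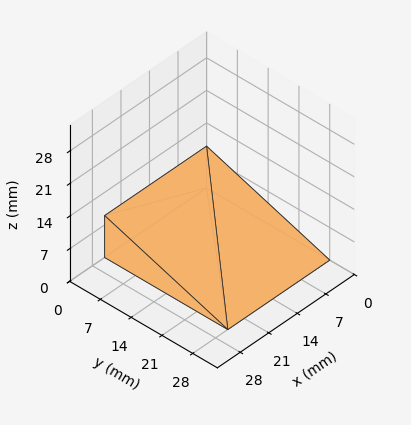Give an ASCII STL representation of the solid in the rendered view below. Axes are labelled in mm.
Reading the render: the shape is a wedge (ramp): 25 × 28 mm base, rising to 9 mm along the y=0 edge and sloping linearly to z=0 at y=28 (dimensions read to the nearest mm from the axis ticks). For the STL, each face is triangulated and given an outward normal.

solid part
  facet normal 0.0000 0.0000 -1.0000
    outer loop
      vertex 25.0 28.0 0.0
      vertex 25.0 0.0 0.0
      vertex 0.0 0.0 0.0
    endloop
  endfacet
  facet normal 0.0000 0.0000 -1.0000
    outer loop
      vertex 0.0 28.0 0.0
      vertex 25.0 28.0 0.0
      vertex 0.0 0.0 0.0
    endloop
  endfacet
  facet normal 0.0000 -1.0000 0.0000
    outer loop
      vertex 0.0 0.0 0.0
      vertex 25.0 0.0 0.0
      vertex 25.0 0.0 9.0
    endloop
  endfacet
  facet normal 0.0000 -1.0000 0.0000
    outer loop
      vertex 0.0 0.0 0.0
      vertex 25.0 0.0 9.0
      vertex 0.0 0.0 9.0
    endloop
  endfacet
  facet normal 0.0000 0.3060 0.9520
    outer loop
      vertex 0.0 0.0 9.0
      vertex 25.0 0.0 9.0
      vertex 25.0 28.0 0.0
    endloop
  endfacet
  facet normal 0.0000 0.3060 0.9520
    outer loop
      vertex 0.0 0.0 9.0
      vertex 25.0 28.0 0.0
      vertex 0.0 28.0 0.0
    endloop
  endfacet
  facet normal -1.0000 0.0000 0.0000
    outer loop
      vertex 0.0 0.0 9.0
      vertex 0.0 28.0 0.0
      vertex 0.0 0.0 0.0
    endloop
  endfacet
  facet normal 1.0000 0.0000 0.0000
    outer loop
      vertex 25.0 0.0 0.0
      vertex 25.0 28.0 0.0
      vertex 25.0 0.0 9.0
    endloop
  endfacet
endsolid part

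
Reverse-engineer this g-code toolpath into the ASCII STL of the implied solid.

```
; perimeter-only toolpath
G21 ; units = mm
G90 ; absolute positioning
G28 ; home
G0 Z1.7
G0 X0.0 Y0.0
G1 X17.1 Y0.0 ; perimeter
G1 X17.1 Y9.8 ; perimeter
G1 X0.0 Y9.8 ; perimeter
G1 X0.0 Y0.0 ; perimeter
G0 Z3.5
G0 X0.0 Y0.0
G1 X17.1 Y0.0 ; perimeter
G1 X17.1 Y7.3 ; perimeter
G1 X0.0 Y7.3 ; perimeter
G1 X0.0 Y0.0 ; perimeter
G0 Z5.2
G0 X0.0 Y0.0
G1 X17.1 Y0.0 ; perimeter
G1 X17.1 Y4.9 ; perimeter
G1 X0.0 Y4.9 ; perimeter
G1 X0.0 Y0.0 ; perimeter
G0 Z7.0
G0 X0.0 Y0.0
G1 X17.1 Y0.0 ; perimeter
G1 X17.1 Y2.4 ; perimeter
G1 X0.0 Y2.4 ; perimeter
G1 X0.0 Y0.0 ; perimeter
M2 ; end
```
solid part
  facet normal 0.0000 0.0000 -1.0000
    outer loop
      vertex 17.1 12.2 0.0
      vertex 17.1 0.0 0.0
      vertex 0.0 0.0 0.0
    endloop
  endfacet
  facet normal 0.0000 0.0000 -1.0000
    outer loop
      vertex 0.0 12.2 0.0
      vertex 17.1 12.2 0.0
      vertex 0.0 0.0 0.0
    endloop
  endfacet
  facet normal 0.0000 -1.0000 0.0000
    outer loop
      vertex 0.0 0.0 0.0
      vertex 17.1 0.0 0.0
      vertex 17.1 0.0 8.7
    endloop
  endfacet
  facet normal 0.0000 -1.0000 0.0000
    outer loop
      vertex 0.0 0.0 0.0
      vertex 17.1 0.0 8.7
      vertex 0.0 0.0 8.7
    endloop
  endfacet
  facet normal 0.0000 0.5806 0.8142
    outer loop
      vertex 0.0 0.0 8.7
      vertex 17.1 0.0 8.7
      vertex 17.1 12.2 0.0
    endloop
  endfacet
  facet normal 0.0000 0.5806 0.8142
    outer loop
      vertex 0.0 0.0 8.7
      vertex 17.1 12.2 0.0
      vertex 0.0 12.2 0.0
    endloop
  endfacet
  facet normal -1.0000 0.0000 0.0000
    outer loop
      vertex 0.0 0.0 8.7
      vertex 0.0 12.2 0.0
      vertex 0.0 0.0 0.0
    endloop
  endfacet
  facet normal 1.0000 0.0000 0.0000
    outer loop
      vertex 17.1 0.0 0.0
      vertex 17.1 12.2 0.0
      vertex 17.1 0.0 8.7
    endloop
  endfacet
endsolid part

The G0 Z moves step by Δz≈1.7 mm. The G1 loops shrink linearly with z, so the solid tapers from its base footprint up to z≈8.7. Closing with a flat bottom cap and the tapered top and triangulating gives 8 facets — a wedge (ramp): 17.1 × 12.2 mm base, rising to 8.7 mm along the y=0 edge and sloping linearly to z=0 at y=12.2.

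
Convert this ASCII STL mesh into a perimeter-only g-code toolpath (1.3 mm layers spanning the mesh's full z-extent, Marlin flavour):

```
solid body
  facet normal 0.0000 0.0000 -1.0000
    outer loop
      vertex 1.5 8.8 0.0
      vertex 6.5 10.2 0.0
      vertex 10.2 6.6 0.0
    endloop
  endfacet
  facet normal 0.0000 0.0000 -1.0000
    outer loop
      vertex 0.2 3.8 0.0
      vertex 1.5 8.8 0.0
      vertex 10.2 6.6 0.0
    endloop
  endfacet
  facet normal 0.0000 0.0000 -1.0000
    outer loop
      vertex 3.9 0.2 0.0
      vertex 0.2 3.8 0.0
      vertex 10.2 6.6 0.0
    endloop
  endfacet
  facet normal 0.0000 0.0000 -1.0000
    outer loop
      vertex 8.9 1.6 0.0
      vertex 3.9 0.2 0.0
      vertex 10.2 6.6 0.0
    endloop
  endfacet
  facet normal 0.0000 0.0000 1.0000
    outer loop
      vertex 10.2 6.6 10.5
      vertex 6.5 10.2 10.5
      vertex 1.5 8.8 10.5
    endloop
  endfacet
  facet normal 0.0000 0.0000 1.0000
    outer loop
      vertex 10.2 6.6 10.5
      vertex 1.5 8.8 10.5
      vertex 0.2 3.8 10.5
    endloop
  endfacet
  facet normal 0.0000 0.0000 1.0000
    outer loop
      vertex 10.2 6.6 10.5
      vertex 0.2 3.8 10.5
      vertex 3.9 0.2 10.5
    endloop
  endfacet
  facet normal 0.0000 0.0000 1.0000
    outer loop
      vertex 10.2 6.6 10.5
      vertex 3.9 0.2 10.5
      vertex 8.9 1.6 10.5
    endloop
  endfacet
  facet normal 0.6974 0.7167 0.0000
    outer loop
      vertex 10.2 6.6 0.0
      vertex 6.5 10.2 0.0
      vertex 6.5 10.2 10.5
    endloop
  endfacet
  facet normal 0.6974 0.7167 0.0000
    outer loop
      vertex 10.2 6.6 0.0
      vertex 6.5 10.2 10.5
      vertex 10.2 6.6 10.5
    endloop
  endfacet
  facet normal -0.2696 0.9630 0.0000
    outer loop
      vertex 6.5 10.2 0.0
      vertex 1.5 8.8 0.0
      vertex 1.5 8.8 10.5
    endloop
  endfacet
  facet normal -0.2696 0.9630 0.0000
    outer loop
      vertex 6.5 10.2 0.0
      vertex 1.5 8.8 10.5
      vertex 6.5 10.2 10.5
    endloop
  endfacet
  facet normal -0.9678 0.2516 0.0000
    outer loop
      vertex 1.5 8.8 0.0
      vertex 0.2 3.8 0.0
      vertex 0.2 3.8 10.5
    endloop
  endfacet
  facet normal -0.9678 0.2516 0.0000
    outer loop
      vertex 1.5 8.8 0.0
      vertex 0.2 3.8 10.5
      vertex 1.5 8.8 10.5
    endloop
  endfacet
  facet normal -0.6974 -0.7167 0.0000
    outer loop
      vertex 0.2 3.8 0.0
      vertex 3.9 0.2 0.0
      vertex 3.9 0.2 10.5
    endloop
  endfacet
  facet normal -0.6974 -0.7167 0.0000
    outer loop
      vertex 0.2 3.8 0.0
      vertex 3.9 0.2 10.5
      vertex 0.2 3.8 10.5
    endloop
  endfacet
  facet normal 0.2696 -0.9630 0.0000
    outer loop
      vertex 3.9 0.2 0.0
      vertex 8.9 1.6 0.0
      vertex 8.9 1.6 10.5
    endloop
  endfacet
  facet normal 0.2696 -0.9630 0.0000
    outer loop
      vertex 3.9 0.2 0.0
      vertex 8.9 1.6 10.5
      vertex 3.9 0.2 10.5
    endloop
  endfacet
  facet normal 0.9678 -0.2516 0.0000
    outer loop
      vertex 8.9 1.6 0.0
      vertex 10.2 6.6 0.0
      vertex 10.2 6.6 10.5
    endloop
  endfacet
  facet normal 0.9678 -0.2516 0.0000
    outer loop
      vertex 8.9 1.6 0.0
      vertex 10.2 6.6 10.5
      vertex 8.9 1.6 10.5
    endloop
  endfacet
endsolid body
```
; perimeter-only toolpath
G21 ; units = mm
G90 ; absolute positioning
G28 ; home
; layer 1
G0 Z1.3
G0 X10.2 Y6.6
G1 X6.5 Y10.2
G1 X1.5 Y8.8
G1 X0.2 Y3.8
G1 X3.9 Y0.2
G1 X8.9 Y1.6
G1 X10.2 Y6.6
; layer 2
G0 Z2.6
G0 X10.2 Y6.6
G1 X6.5 Y10.2
G1 X1.5 Y8.8
G1 X0.2 Y3.8
G1 X3.9 Y0.2
G1 X8.9 Y1.6
G1 X10.2 Y6.6
; layer 3
G0 Z3.9
G0 X10.2 Y6.6
G1 X6.5 Y10.2
G1 X1.5 Y8.8
G1 X0.2 Y3.8
G1 X3.9 Y0.2
G1 X8.9 Y1.6
G1 X10.2 Y6.6
; layer 4
G0 Z5.2
G0 X10.2 Y6.6
G1 X6.5 Y10.2
G1 X1.5 Y8.8
G1 X0.2 Y3.8
G1 X3.9 Y0.2
G1 X8.9 Y1.6
G1 X10.2 Y6.6
; layer 5
G0 Z6.6
G0 X10.2 Y6.6
G1 X6.5 Y10.2
G1 X1.5 Y8.8
G1 X0.2 Y3.8
G1 X3.9 Y0.2
G1 X8.9 Y1.6
G1 X10.2 Y6.6
; layer 6
G0 Z7.9
G0 X10.2 Y6.6
G1 X6.5 Y10.2
G1 X1.5 Y8.8
G1 X0.2 Y3.8
G1 X3.9 Y0.2
G1 X8.9 Y1.6
G1 X10.2 Y6.6
; layer 7
G0 Z9.2
G0 X10.2 Y6.6
G1 X6.5 Y10.2
G1 X1.5 Y8.8
G1 X0.2 Y3.8
G1 X3.9 Y0.2
G1 X8.9 Y1.6
G1 X10.2 Y6.6
; layer 8
G0 Z10.5
G0 X10.2 Y6.6
G1 X6.5 Y10.2
G1 X1.5 Y8.8
G1 X0.2 Y3.8
G1 X3.9 Y0.2
G1 X8.9 Y1.6
G1 X10.2 Y6.6
M2 ; end

The solid is a regular 6-sided prism (a cylinder approximated with 6 flat sides), circumscribed radius ≈ 5.2 mm, height ≈ 10.5 mm. Slicing at Δz = 1.3 mm — 8 equal slices spanning the solid's height, so layer i sits at z = i·h/8 — gives 8 non-empty perimeters. Each is a 6-segment closed polygon; G0 lifts to the layer z and rapids to the start vertex, then G1 traces the edges.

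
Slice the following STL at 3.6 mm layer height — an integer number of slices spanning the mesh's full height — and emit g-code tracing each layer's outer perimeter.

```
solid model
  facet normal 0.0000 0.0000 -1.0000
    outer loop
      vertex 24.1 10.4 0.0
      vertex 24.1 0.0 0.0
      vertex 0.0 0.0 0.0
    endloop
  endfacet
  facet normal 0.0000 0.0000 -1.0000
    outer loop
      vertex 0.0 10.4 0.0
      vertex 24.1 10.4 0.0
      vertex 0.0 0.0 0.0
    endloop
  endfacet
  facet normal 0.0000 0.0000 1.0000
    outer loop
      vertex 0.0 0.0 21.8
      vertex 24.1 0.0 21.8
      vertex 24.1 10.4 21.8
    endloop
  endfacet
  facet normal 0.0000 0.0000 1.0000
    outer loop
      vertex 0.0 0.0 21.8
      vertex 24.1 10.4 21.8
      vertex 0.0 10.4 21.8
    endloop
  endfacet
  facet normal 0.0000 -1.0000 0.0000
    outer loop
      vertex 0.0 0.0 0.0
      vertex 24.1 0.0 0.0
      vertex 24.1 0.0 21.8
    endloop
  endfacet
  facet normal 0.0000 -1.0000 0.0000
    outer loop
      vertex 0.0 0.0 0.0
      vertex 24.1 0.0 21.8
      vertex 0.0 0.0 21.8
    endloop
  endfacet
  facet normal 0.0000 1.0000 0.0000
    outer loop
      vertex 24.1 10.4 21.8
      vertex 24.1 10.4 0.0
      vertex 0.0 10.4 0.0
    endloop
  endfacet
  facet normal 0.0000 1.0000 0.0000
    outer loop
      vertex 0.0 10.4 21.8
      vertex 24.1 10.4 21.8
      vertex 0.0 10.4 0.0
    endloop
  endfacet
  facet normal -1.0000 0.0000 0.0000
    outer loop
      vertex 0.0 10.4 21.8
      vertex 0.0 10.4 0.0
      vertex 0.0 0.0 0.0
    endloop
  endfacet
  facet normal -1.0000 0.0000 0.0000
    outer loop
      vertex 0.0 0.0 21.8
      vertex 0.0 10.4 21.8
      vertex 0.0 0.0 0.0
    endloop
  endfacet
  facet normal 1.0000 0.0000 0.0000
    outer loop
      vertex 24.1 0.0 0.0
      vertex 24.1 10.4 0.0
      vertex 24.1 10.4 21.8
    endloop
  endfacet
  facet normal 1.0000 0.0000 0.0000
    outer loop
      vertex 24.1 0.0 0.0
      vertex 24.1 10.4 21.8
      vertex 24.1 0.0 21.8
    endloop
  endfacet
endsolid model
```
; perimeter-only toolpath
G21 ; units = mm
G90 ; absolute positioning
G28 ; home
; layer 1
G0 Z3.6
G0 X0.0 Y0.0
G1 X24.1 Y0.0
G1 X24.1 Y10.4
G1 X0.0 Y10.4
G1 X0.0 Y0.0
; layer 2
G0 Z7.3
G0 X0.0 Y0.0
G1 X24.1 Y0.0
G1 X24.1 Y10.4
G1 X0.0 Y10.4
G1 X0.0 Y0.0
; layer 3
G0 Z10.9
G0 X0.0 Y0.0
G1 X24.1 Y0.0
G1 X24.1 Y10.4
G1 X0.0 Y10.4
G1 X0.0 Y0.0
; layer 4
G0 Z14.5
G0 X0.0 Y0.0
G1 X24.1 Y0.0
G1 X24.1 Y10.4
G1 X0.0 Y10.4
G1 X0.0 Y0.0
; layer 5
G0 Z18.2
G0 X0.0 Y0.0
G1 X24.1 Y0.0
G1 X24.1 Y10.4
G1 X0.0 Y10.4
G1 X0.0 Y0.0
; layer 6
G0 Z21.8
G0 X0.0 Y0.0
G1 X24.1 Y0.0
G1 X24.1 Y10.4
G1 X0.0 Y10.4
G1 X0.0 Y0.0
M2 ; end

The solid is a rectangular box, roughly 24.1 × 10.4 mm footprint and 21.8 mm tall. Slicing at Δz = 3.6 mm — 6 equal slices spanning the solid's height, so layer i sits at z = i·h/6 — gives 6 non-empty perimeters. Each is a 4-segment closed polygon; G0 lifts to the layer z and rapids to the start vertex, then G1 traces the edges.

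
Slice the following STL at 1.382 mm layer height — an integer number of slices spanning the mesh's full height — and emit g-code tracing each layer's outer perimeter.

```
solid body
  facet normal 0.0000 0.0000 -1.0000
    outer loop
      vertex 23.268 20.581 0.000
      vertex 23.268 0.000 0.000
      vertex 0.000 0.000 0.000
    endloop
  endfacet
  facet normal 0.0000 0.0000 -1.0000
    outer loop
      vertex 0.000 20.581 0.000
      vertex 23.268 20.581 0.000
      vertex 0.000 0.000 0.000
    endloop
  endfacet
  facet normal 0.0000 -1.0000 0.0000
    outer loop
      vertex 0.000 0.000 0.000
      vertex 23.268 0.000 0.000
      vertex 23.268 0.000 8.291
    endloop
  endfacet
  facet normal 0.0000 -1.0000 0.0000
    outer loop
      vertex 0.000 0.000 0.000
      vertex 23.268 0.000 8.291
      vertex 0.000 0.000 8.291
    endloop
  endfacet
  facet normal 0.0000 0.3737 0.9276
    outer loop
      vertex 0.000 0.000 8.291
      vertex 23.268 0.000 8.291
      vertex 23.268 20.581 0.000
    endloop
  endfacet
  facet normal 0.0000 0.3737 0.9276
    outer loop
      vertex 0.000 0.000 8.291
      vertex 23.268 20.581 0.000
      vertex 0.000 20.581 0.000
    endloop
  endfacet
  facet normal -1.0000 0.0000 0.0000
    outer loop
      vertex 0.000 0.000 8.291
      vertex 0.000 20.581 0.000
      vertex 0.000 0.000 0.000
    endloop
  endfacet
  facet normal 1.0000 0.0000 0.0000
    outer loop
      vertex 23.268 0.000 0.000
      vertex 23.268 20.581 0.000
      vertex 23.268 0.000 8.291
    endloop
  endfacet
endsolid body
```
; perimeter-only toolpath
G21 ; units = mm
G90 ; absolute positioning
G28 ; home
; layer 1
G0 Z1.382
G0 X0.000 Y0.000
G1 X23.268 Y0.000
G1 X23.268 Y17.151
G1 X0.000 Y17.151
G1 X0.000 Y0.000
; layer 2
G0 Z2.764
G0 X0.000 Y0.000
G1 X23.268 Y0.000
G1 X23.268 Y13.721
G1 X0.000 Y13.721
G1 X0.000 Y0.000
; layer 3
G0 Z4.146
G0 X0.000 Y0.000
G1 X23.268 Y0.000
G1 X23.268 Y10.290
G1 X0.000 Y10.290
G1 X0.000 Y0.000
; layer 4
G0 Z5.527
G0 X0.000 Y0.000
G1 X23.268 Y0.000
G1 X23.268 Y6.860
G1 X0.000 Y6.860
G1 X0.000 Y0.000
; layer 5
G0 Z6.909
G0 X0.000 Y0.000
G1 X23.268 Y0.000
G1 X23.268 Y3.430
G1 X0.000 Y3.430
G1 X0.000 Y0.000
M2 ; end

The solid is a wedge (ramp): 23.3 × 20.6 mm base, rising to 8.29 mm along the y=0 edge and sloping linearly to z=0 at y=20.6. Slicing at Δz = 1.382 mm — 6 equal slices spanning the solid's height, so layer i sits at z = i·h/6 — gives 5 non-empty perimeters. Each is a 4-segment closed polygon; G0 lifts to the layer z and rapids to the start vertex, then G1 traces the edges. The cross-section shrinks linearly with z (the slice at the apex is degenerate and omitted).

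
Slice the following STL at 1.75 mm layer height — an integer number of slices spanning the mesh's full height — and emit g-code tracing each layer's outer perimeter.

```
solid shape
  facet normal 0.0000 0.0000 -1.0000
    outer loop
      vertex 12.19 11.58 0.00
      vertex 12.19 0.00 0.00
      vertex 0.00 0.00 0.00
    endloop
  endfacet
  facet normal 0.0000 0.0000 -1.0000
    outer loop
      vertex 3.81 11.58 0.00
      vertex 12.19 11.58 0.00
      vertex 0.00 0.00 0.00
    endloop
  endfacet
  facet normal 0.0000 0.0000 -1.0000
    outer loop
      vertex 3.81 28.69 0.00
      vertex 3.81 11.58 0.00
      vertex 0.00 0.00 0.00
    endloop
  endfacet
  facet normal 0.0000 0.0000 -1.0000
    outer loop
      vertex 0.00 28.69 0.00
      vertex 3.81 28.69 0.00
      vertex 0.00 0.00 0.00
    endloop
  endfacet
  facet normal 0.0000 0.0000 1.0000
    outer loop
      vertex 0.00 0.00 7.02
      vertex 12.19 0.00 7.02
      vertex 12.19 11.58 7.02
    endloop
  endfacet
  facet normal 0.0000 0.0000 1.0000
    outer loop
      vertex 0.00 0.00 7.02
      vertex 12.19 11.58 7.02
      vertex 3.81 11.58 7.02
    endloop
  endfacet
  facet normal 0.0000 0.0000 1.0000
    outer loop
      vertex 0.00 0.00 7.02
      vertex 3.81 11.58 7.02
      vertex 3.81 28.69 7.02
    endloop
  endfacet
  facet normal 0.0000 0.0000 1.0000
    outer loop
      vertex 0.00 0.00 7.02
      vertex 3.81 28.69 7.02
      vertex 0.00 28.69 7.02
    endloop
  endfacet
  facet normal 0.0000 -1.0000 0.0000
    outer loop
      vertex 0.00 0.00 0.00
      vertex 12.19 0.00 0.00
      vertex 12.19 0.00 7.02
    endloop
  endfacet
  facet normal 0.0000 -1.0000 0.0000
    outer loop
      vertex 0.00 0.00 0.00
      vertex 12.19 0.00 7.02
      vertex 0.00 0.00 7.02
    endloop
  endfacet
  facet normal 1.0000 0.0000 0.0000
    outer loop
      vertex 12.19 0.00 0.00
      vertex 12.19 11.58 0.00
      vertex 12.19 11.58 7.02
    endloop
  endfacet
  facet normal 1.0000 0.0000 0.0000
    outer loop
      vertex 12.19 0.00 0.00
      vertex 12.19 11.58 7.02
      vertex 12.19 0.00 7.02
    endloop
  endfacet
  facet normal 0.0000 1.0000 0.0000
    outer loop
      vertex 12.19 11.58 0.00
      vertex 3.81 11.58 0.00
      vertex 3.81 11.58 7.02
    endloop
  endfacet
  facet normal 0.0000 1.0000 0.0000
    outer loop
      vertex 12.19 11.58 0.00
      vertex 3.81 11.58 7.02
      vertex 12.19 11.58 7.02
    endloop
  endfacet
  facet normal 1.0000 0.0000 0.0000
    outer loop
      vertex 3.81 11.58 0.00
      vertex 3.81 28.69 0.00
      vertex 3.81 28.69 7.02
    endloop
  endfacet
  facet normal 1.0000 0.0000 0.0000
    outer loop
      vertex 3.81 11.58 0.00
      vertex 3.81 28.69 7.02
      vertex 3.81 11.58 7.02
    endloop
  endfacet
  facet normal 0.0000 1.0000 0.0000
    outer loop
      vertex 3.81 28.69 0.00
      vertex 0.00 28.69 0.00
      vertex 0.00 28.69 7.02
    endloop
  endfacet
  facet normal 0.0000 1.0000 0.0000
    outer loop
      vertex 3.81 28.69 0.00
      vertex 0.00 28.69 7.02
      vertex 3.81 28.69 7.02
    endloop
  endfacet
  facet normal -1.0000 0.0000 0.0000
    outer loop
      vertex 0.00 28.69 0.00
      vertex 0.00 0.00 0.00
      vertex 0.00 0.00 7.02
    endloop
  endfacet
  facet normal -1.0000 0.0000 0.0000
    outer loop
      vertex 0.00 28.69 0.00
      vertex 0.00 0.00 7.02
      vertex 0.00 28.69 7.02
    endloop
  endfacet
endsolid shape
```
; perimeter-only toolpath
G21 ; units = mm
G90 ; absolute positioning
G28 ; home
; layer 1
G0 Z1.75
G0 X0.00 Y0.00
G1 X12.19 Y0.00
G1 X12.19 Y11.58
G1 X3.81 Y11.58
G1 X3.81 Y28.69
G1 X0.00 Y28.69
G1 X0.00 Y0.00
; layer 2
G0 Z3.51
G0 X0.00 Y0.00
G1 X12.19 Y0.00
G1 X12.19 Y11.58
G1 X3.81 Y11.58
G1 X3.81 Y28.69
G1 X0.00 Y28.69
G1 X0.00 Y0.00
; layer 3
G0 Z5.26
G0 X0.00 Y0.00
G1 X12.19 Y0.00
G1 X12.19 Y11.58
G1 X3.81 Y11.58
G1 X3.81 Y28.69
G1 X0.00 Y28.69
G1 X0.00 Y0.00
; layer 4
G0 Z7.02
G0 X0.00 Y0.00
G1 X12.19 Y0.00
G1 X12.19 Y11.58
G1 X3.81 Y11.58
G1 X3.81 Y28.69
G1 X0.00 Y28.69
G1 X0.00 Y0.00
M2 ; end

The solid is an L-shaped prism: outer 12.2 × 28.7 mm, arm thicknesses ≈ 11.6 mm (horizontal) and 3.81 mm (vertical), extruded 7.02 mm in z. Slicing at Δz = 1.75 mm — 4 equal slices spanning the solid's height, so layer i sits at z = i·h/4 — gives 4 non-empty perimeters. Each is a 6-segment closed polygon; G0 lifts to the layer z and rapids to the start vertex, then G1 traces the edges.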